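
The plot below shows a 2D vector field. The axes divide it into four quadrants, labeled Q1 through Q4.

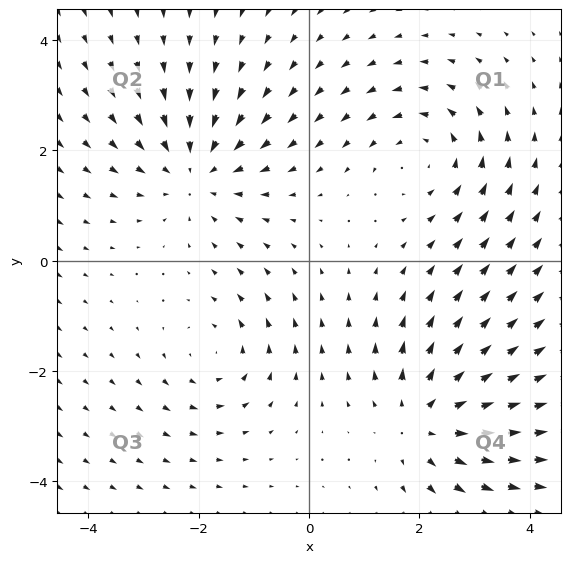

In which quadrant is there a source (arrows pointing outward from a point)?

The source sits at approximately (2.1, -2.9), which lies in quadrant Q4. The divergence there is about +5, positive as expected for a source.

Q4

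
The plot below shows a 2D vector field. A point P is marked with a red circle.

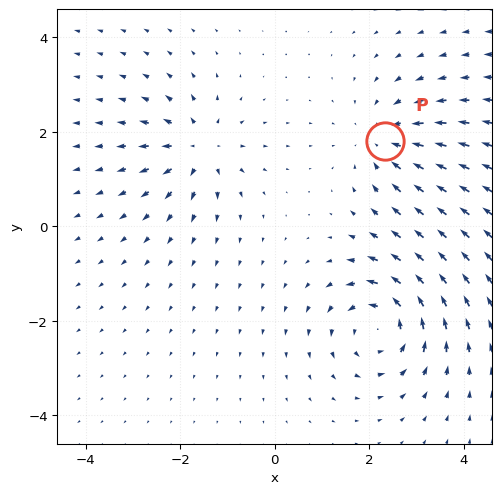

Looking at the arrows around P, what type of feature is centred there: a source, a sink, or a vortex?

sink

At P (2.3, 1.8) the arrows converge inward. Divergence about -3, curl ≈0 — negative divergence with near-zero curl is a sink.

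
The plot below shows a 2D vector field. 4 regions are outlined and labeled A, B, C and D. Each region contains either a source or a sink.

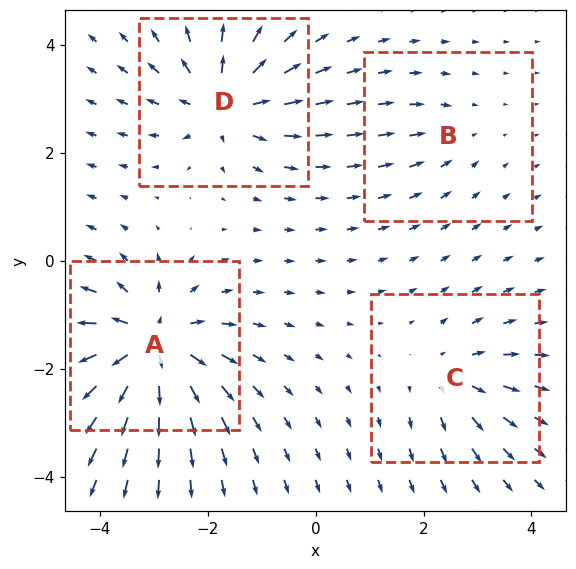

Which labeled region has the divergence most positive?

Divergence at each region's feature centre — A: about +9, B: about -2, C: about +4, D: about +6. Region A is most positive.

A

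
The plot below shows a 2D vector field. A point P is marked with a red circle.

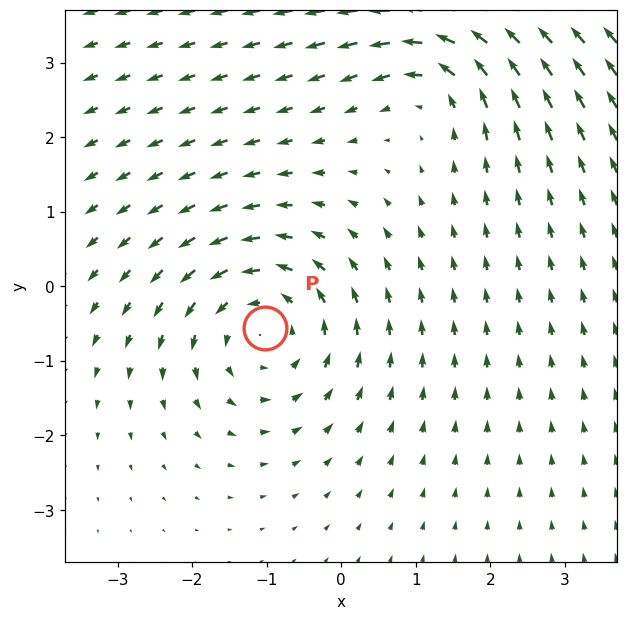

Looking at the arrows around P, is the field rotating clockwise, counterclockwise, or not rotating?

Near P at (-1.0, -0.6) the arrows circulate counterclockwise. The curl (z-component) there is about +4; positive curl means counterclockwise rotation.

counterclockwise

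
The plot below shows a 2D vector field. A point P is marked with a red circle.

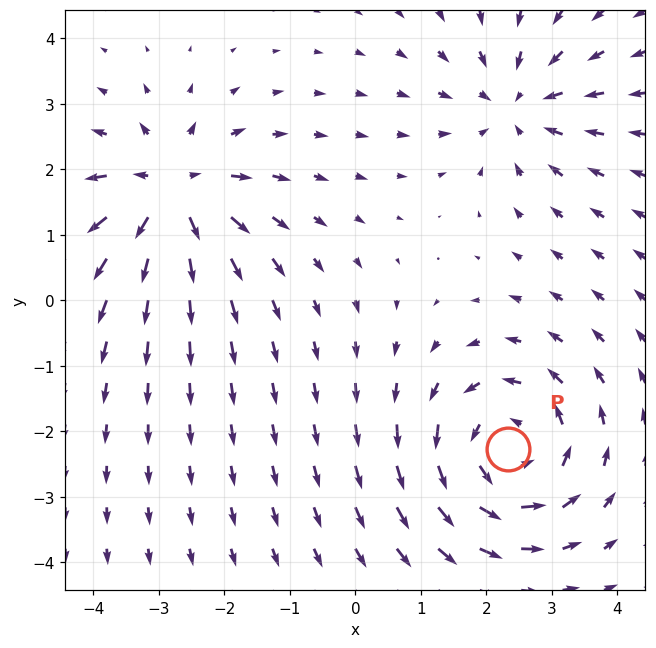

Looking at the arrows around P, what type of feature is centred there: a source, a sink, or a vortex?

At P (2.3, -2.3) the arrows circulate counterclockwise. Divergence ≈0, curl about +4 — near-zero divergence with nonzero curl is a vortex.

vortex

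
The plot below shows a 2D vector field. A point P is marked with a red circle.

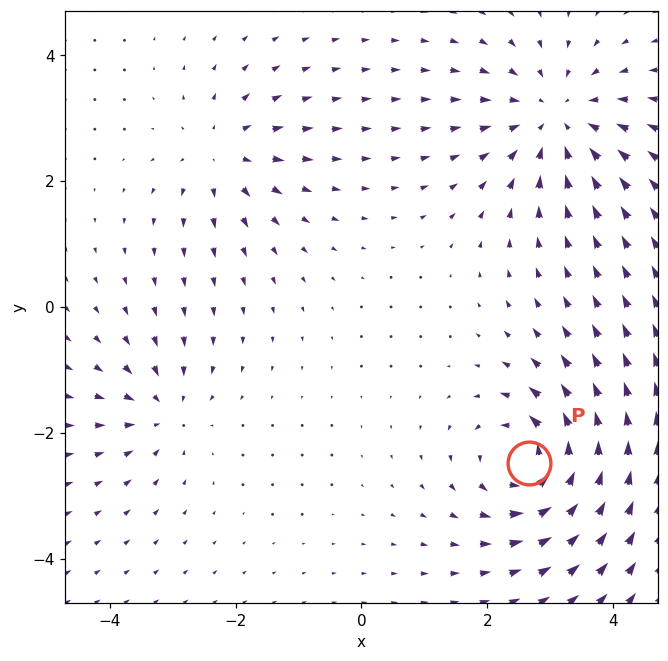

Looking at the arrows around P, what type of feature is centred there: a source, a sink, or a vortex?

vortex

At P (2.7, -2.5) the arrows circulate counterclockwise. Divergence ≈0, curl about +6 — near-zero divergence with nonzero curl is a vortex.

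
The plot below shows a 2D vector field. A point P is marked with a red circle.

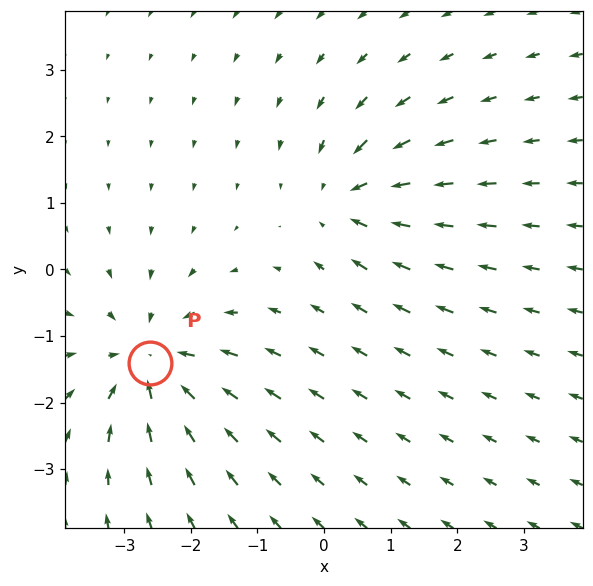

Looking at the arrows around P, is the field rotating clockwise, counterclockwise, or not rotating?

Near P at (-2.6, -1.4) the arrows show no circulation. The curl there is ≈0.

not rotating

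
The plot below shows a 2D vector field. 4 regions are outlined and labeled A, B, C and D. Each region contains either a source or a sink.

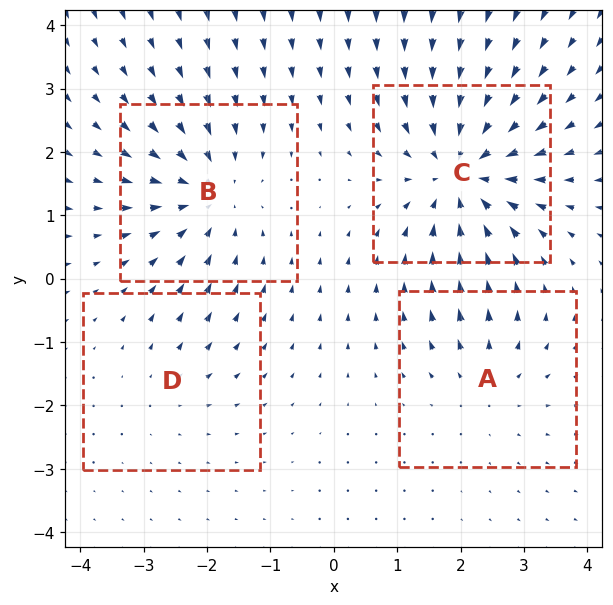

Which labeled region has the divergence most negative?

C

Divergence at each region's feature centre — A: about +3, B: about -5, C: about -6, D: about +2. Region C is most negative.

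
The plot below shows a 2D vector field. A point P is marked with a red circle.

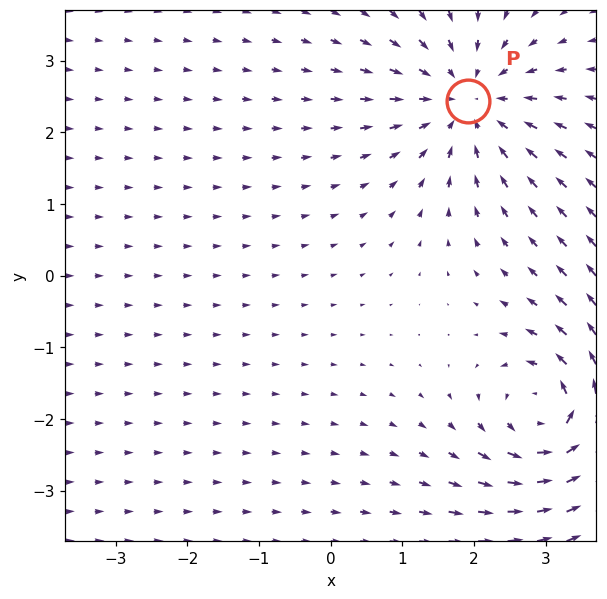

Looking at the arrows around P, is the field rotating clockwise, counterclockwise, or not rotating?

Near P at (1.9, 2.4) the arrows show no circulation. The curl there is ≈0.

not rotating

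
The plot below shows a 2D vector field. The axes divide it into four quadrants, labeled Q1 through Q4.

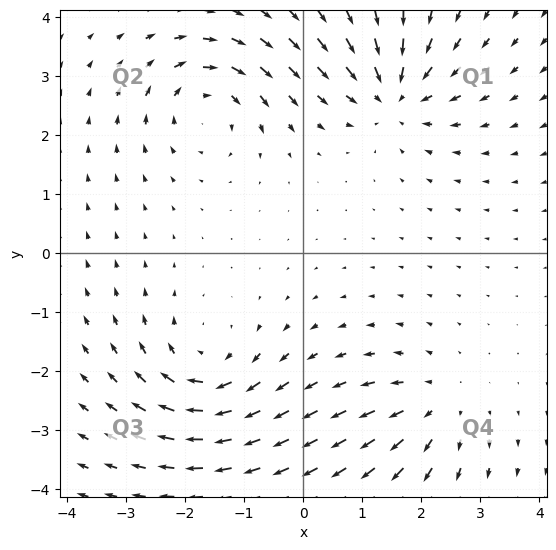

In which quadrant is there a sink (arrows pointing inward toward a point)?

The sink sits at approximately (1.5, 2.7), which lies in quadrant Q1. The divergence there is about -5, negative as expected for a sink.

Q1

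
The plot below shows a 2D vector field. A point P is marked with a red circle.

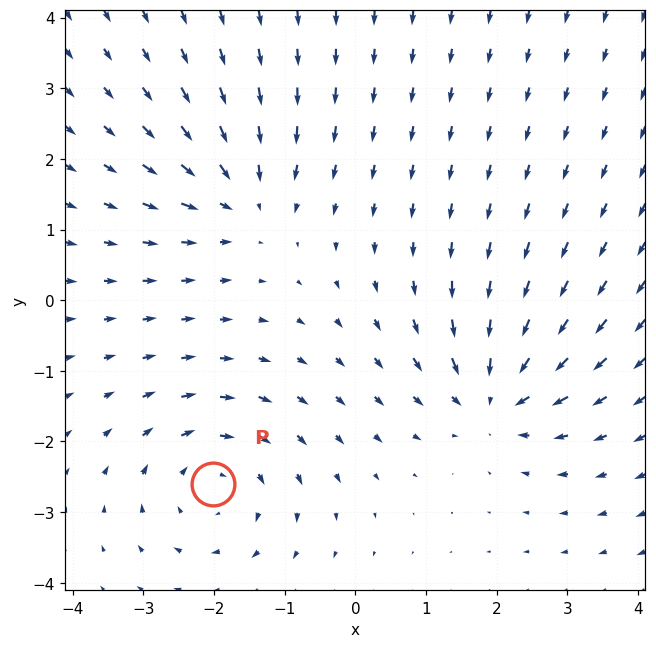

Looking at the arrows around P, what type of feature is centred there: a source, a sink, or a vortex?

At P (-2.0, -2.6) the arrows circulate clockwise. Divergence ≈0, curl about -4 — near-zero divergence with nonzero curl is a vortex.

vortex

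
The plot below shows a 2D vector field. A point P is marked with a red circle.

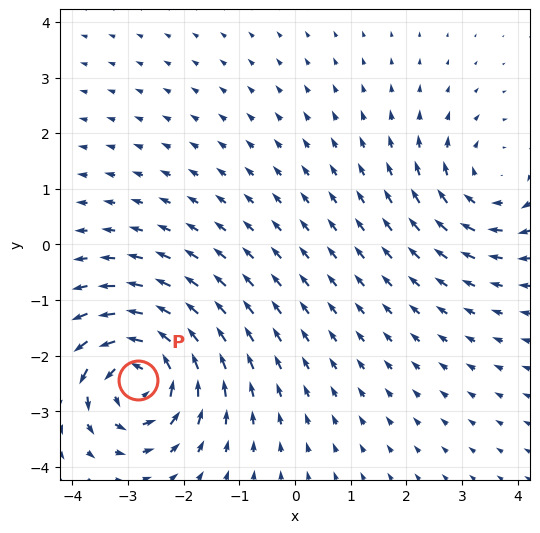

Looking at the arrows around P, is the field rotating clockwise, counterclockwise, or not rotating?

counterclockwise

Near P at (-2.8, -2.4) the arrows circulate counterclockwise. The curl (z-component) there is about +6; positive curl means counterclockwise rotation.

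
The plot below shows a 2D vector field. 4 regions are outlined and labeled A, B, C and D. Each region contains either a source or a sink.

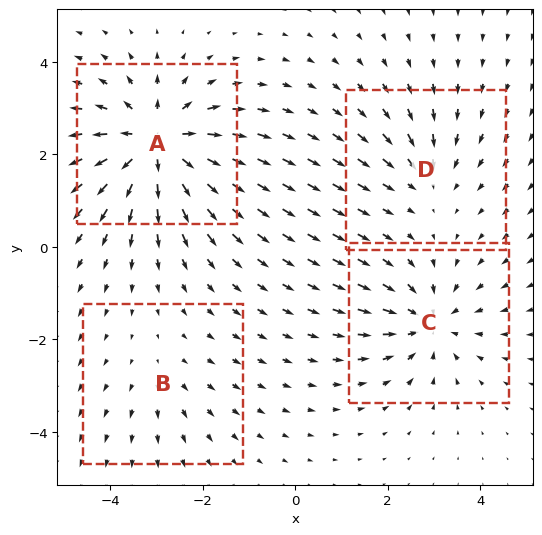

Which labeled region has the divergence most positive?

A

Divergence at each region's feature centre — A: about +7, B: about +2, C: about -5, D: about -3. Region A is most positive.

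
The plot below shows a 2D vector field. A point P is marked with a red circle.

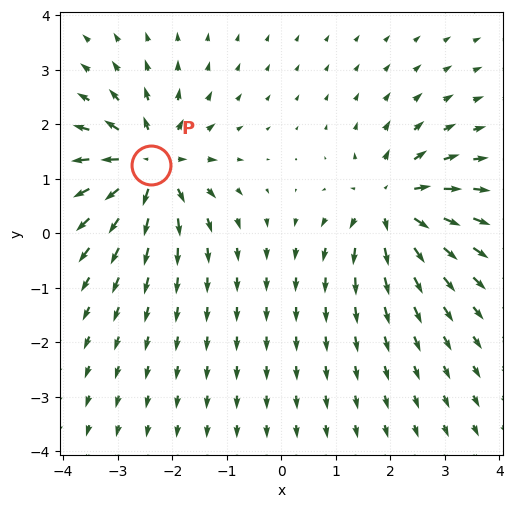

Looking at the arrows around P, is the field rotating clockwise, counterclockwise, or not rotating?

Near P at (-2.4, 1.3) the arrows show no circulation. The curl there is ≈0.

not rotating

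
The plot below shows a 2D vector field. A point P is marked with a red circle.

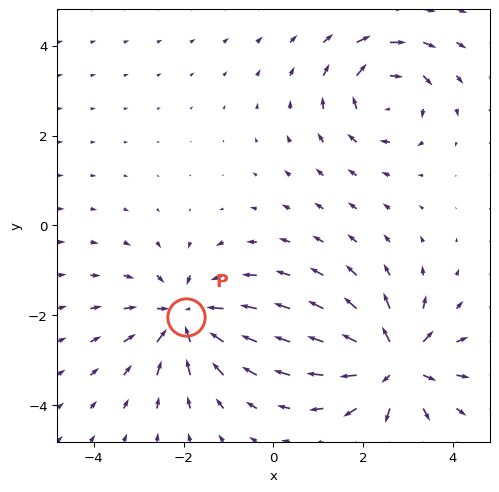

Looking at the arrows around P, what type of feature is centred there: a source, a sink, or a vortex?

sink

At P (-2.0, -2.0) the arrows converge inward. Divergence about -5, curl ≈0 — negative divergence with near-zero curl is a sink.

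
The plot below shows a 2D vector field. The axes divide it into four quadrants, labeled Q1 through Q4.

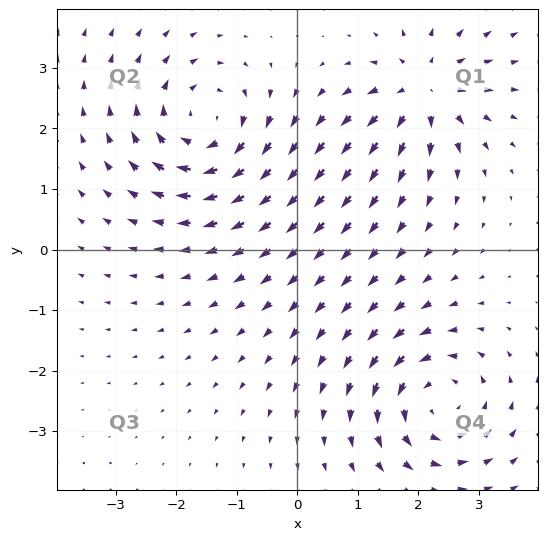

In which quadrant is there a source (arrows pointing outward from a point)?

Q1

The source sits at approximately (2.1, 2.6), which lies in quadrant Q1. The divergence there is about +5, positive as expected for a source.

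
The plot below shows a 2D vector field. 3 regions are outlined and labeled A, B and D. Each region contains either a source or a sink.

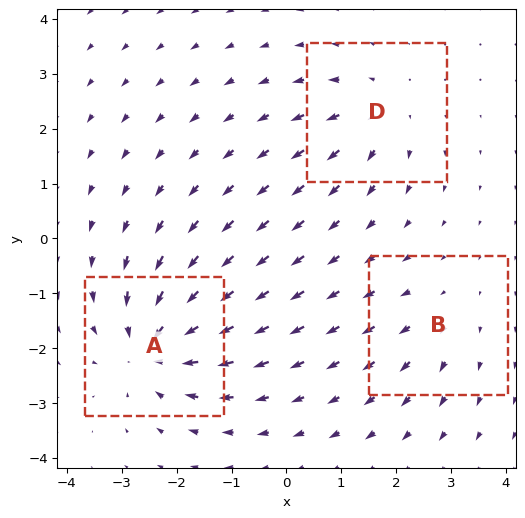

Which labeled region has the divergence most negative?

Divergence at each region's feature centre — A: about -5, B: about +2, D: about +3. Region A is most negative.

A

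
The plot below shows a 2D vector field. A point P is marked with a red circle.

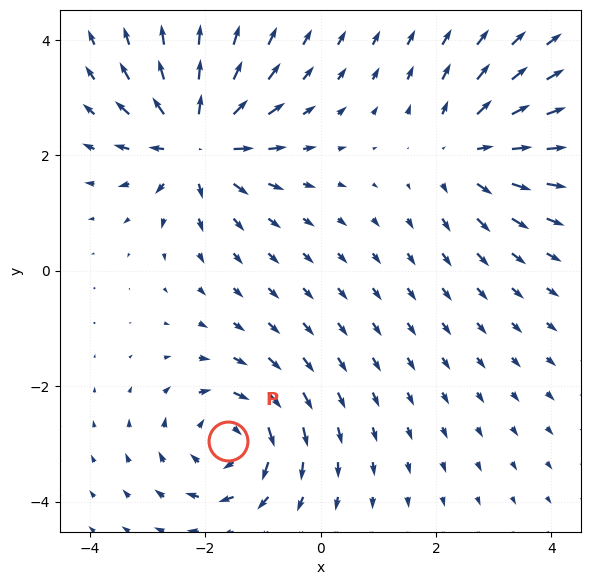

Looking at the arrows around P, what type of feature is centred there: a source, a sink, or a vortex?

vortex

At P (-1.6, -2.9) the arrows circulate clockwise. Divergence ≈0, curl about -5 — near-zero divergence with nonzero curl is a vortex.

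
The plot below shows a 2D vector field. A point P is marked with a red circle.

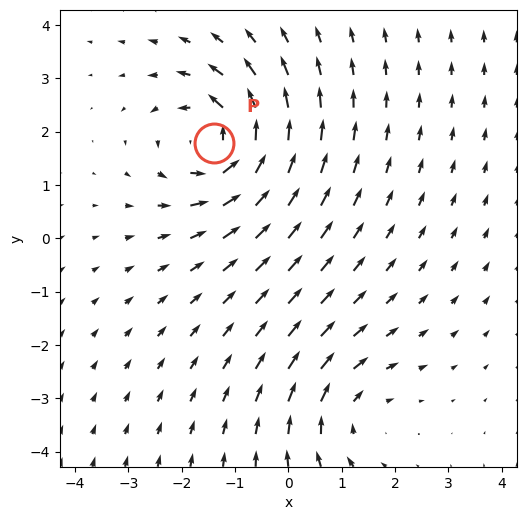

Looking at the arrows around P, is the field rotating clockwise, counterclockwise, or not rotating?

counterclockwise

Near P at (-1.4, 1.8) the arrows circulate counterclockwise. The curl (z-component) there is about +5; positive curl means counterclockwise rotation.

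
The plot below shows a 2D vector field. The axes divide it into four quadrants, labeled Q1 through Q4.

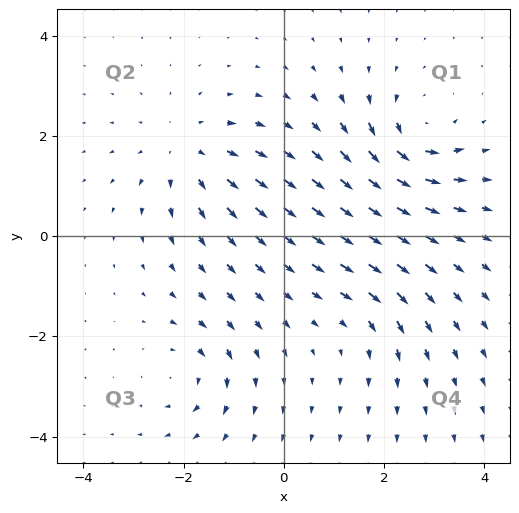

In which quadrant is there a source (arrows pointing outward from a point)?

Q2

The source sits at approximately (-1.9, 1.7), which lies in quadrant Q2. The divergence there is about +4, positive as expected for a source.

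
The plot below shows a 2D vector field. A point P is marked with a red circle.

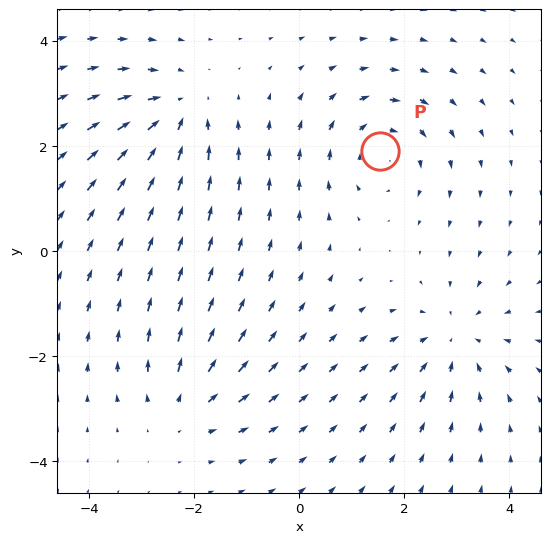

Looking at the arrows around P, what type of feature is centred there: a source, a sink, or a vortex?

At P (1.5, 1.9) the arrows circulate clockwise. Divergence ≈0, curl about -4 — near-zero divergence with nonzero curl is a vortex.

vortex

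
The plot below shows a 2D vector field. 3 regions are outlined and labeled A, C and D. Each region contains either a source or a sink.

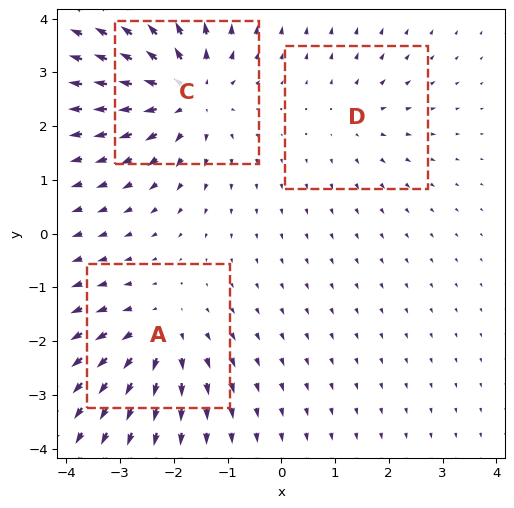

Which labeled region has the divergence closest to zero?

Divergence at each region's feature centre — A: about +3, C: about +5, D: about +2. Region D is closest to zero.

D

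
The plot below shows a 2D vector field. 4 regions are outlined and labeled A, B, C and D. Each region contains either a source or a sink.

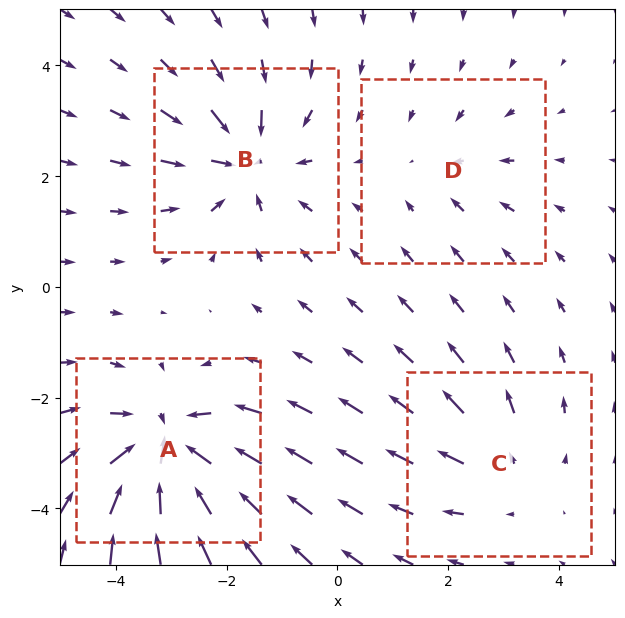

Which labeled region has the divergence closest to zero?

Divergence at each region's feature centre — A: about -6, B: about -5, C: about +3, D: about -2. Region D is closest to zero.

D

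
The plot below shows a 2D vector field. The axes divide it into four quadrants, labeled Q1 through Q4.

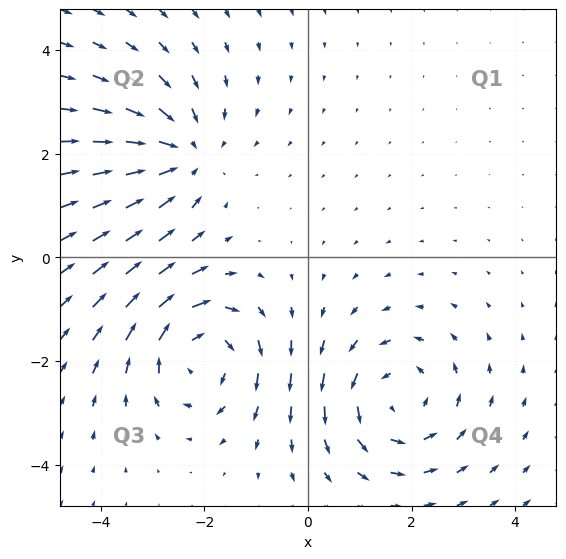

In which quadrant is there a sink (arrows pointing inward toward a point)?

The sink sits at approximately (-2.4, 2.0), which lies in quadrant Q2. The divergence there is about -4, negative as expected for a sink.

Q2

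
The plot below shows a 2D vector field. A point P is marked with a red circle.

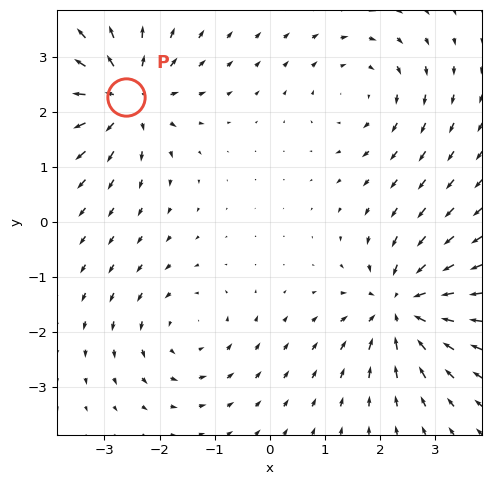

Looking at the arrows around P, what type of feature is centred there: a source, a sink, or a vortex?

At P (-2.6, 2.3) the arrows spread outward. Divergence about +5, curl ≈0 — positive divergence with near-zero curl is a source.

source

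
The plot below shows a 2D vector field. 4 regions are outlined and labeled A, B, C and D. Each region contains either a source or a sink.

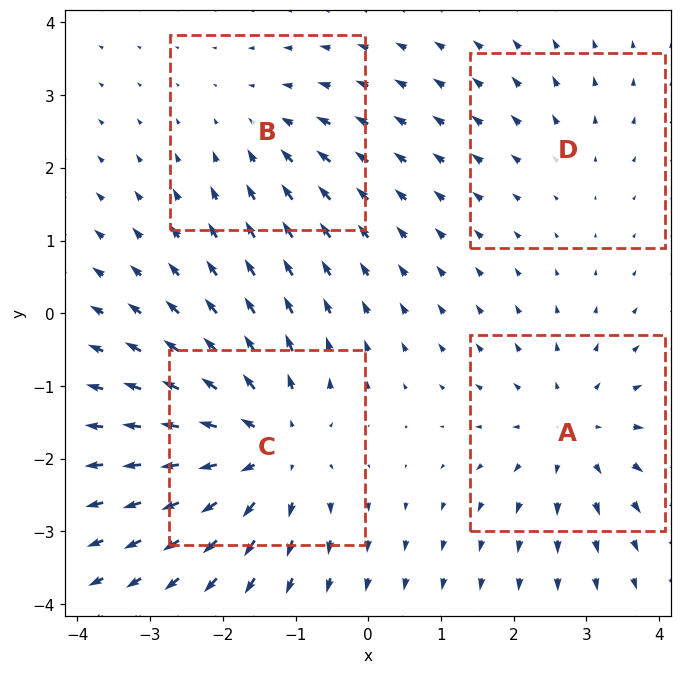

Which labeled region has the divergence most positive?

Divergence at each region's feature centre — A: about +4, B: about -3, C: about +6, D: about +2. Region C is most positive.

C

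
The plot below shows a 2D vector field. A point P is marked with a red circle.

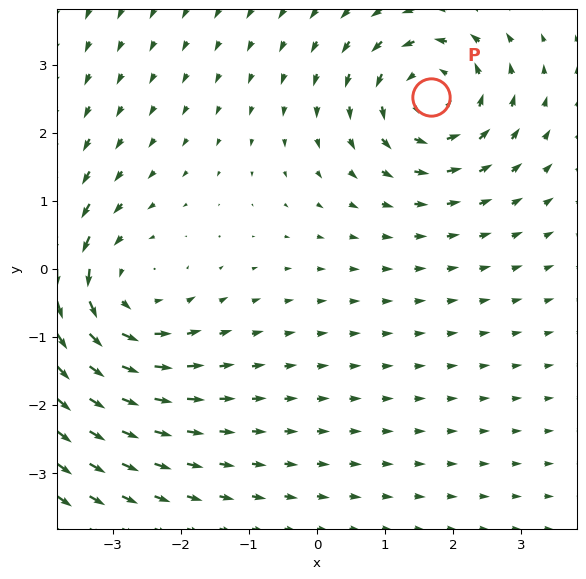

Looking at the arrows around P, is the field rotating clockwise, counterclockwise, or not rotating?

counterclockwise

Near P at (1.7, 2.5) the arrows circulate counterclockwise. The curl (z-component) there is about +5; positive curl means counterclockwise rotation.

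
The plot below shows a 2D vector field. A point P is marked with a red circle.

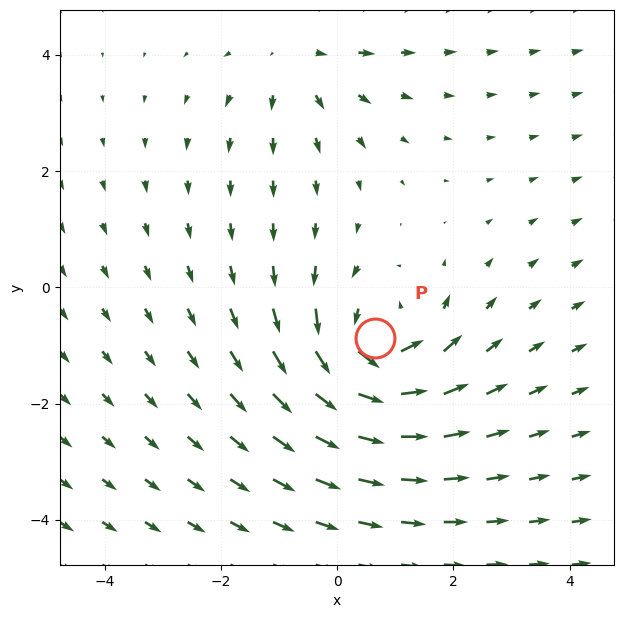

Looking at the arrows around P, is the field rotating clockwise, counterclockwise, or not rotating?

Near P at (0.7, -0.9) the arrows circulate counterclockwise. The curl (z-component) there is about +5; positive curl means counterclockwise rotation.

counterclockwise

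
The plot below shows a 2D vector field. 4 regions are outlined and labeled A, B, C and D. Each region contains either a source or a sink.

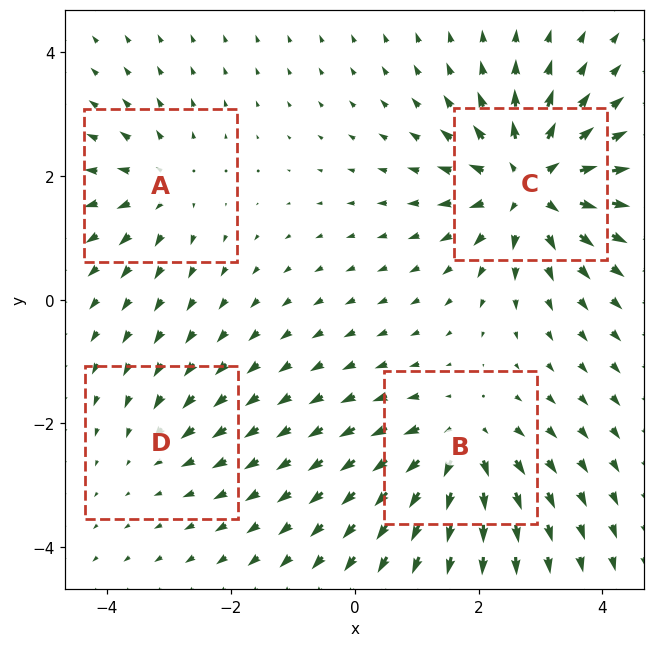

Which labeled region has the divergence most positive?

Divergence at each region's feature centre — A: about +4, B: about +5, C: about +8, D: about -2. Region C is most positive.

C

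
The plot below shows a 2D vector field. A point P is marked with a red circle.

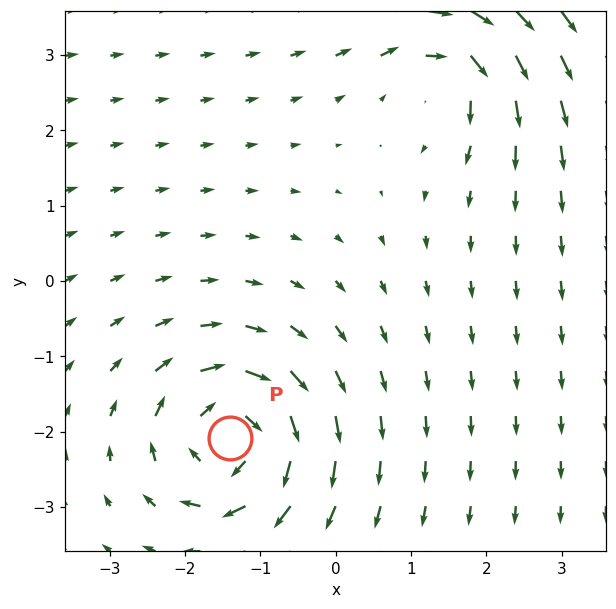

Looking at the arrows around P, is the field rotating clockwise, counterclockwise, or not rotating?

Near P at (-1.4, -2.1) the arrows circulate clockwise. The curl (z-component) there is about -7; negative curl means clockwise rotation.

clockwise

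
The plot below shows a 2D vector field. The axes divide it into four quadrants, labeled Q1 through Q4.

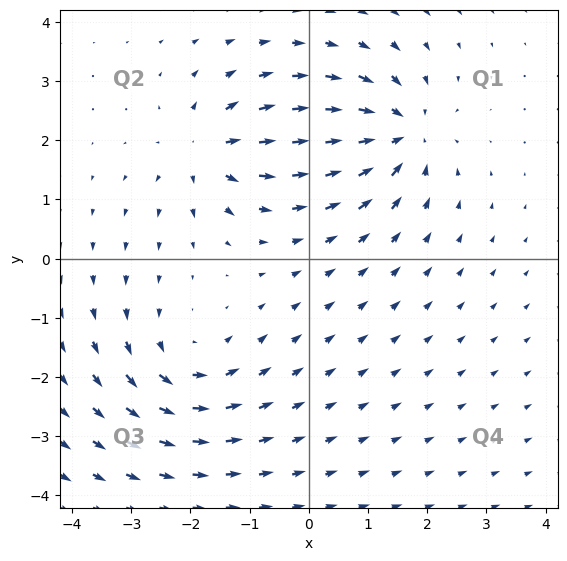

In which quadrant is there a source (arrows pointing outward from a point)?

Q2

The source sits at approximately (-1.7, 1.8), which lies in quadrant Q2. The divergence there is about +5, positive as expected for a source.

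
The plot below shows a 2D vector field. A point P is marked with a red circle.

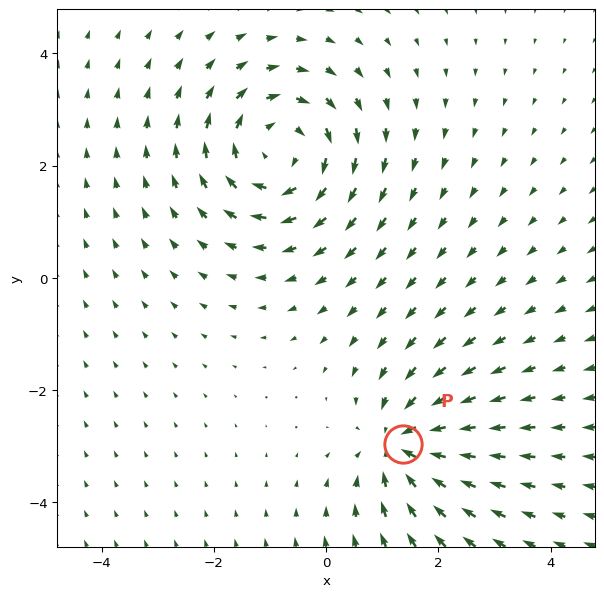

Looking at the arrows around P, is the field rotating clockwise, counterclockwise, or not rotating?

not rotating

Near P at (1.4, -3.0) the arrows show no circulation. The curl there is ≈0.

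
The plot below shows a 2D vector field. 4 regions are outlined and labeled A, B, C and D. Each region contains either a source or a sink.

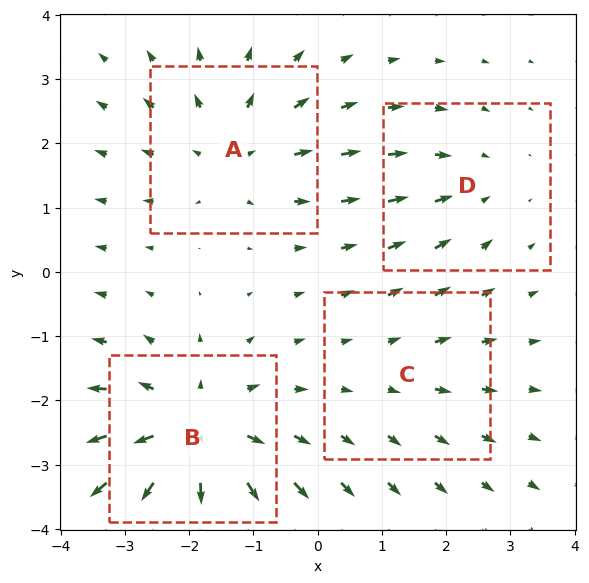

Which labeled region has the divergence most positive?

Divergence at each region's feature centre — A: about +4, B: about +6, C: about +2, D: about -3. Region B is most positive.

B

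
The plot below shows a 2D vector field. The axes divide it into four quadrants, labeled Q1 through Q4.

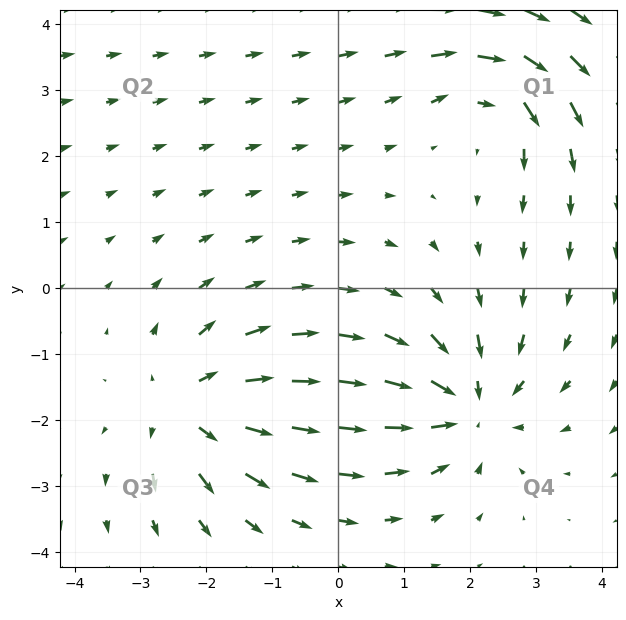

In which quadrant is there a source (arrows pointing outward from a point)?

Q3

The source sits at approximately (-2.3, -1.8), which lies in quadrant Q3. The divergence there is about +5, positive as expected for a source.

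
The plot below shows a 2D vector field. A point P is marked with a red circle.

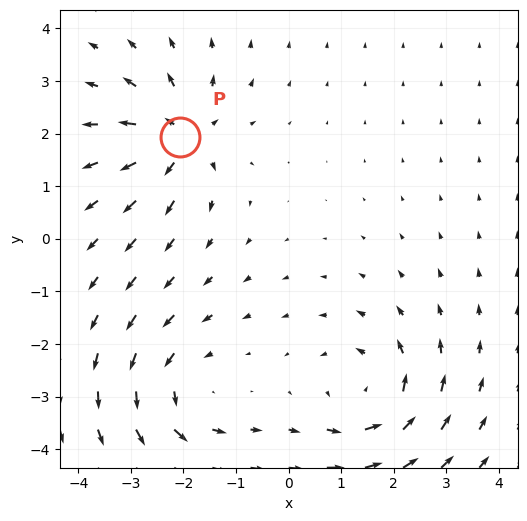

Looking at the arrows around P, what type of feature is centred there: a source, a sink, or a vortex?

At P (-2.1, 1.9) the arrows spread outward. Divergence about +6, curl ≈0 — positive divergence with near-zero curl is a source.

source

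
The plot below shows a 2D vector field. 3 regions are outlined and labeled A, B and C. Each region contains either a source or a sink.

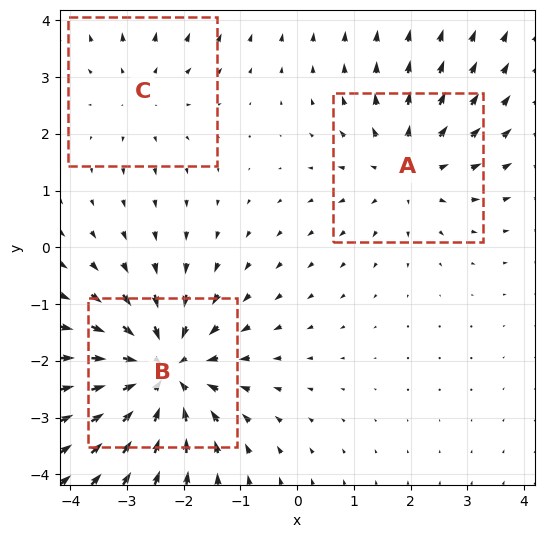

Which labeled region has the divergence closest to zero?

C

Divergence at each region's feature centre — A: about +3, B: about -5, C: about +2. Region C is closest to zero.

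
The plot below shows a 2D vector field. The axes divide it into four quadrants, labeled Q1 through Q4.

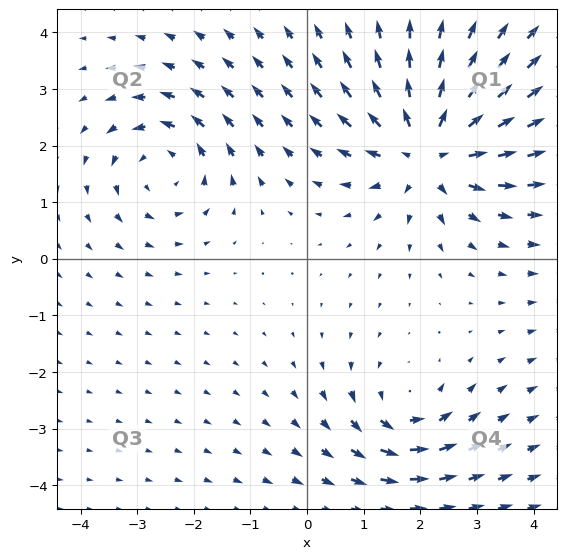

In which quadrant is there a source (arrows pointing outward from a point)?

The source sits at approximately (2.1, 1.9), which lies in quadrant Q1. The divergence there is about +5, positive as expected for a source.

Q1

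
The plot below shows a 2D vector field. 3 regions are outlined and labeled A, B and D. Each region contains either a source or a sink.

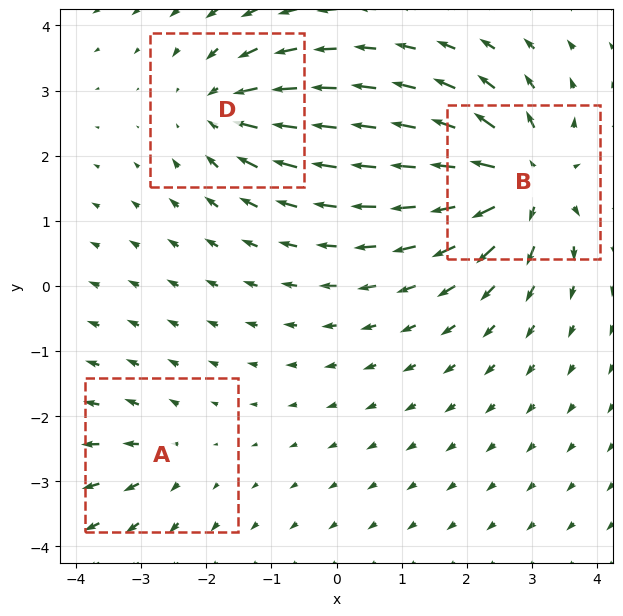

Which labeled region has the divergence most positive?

B

Divergence at each region's feature centre — A: about +2, B: about +6, D: about -4. Region B is most positive.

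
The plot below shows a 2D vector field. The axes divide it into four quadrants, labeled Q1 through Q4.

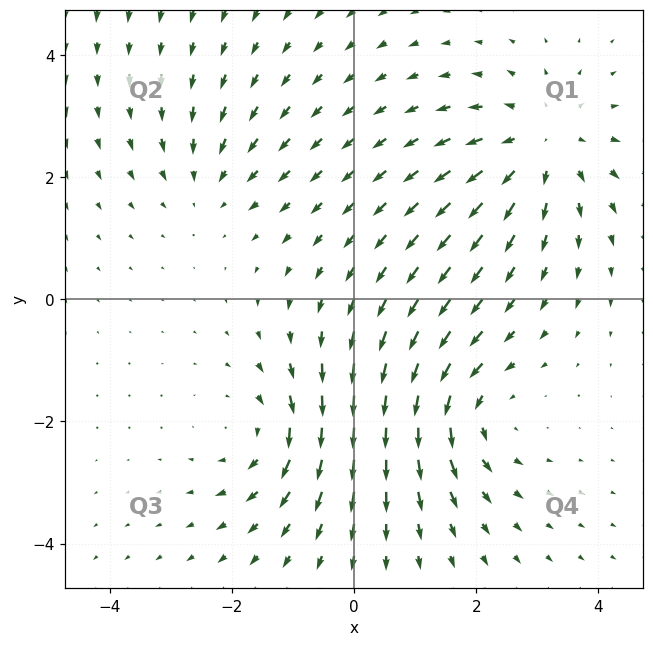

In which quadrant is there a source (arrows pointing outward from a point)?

Q1

The source sits at approximately (3.1, 2.5), which lies in quadrant Q1. The divergence there is about +4, positive as expected for a source.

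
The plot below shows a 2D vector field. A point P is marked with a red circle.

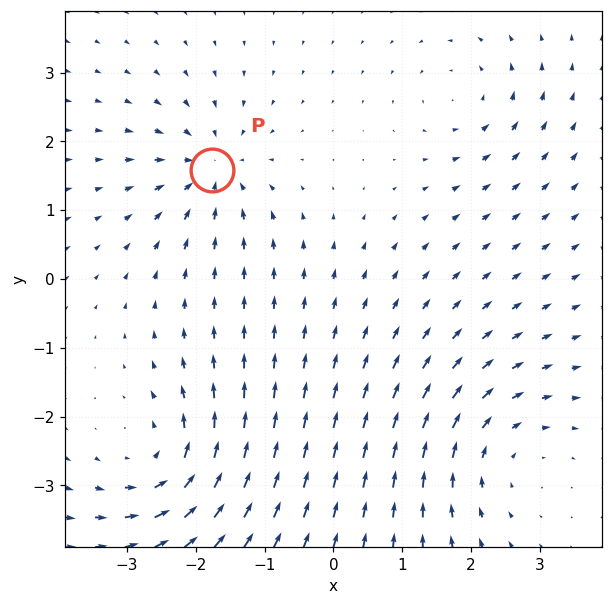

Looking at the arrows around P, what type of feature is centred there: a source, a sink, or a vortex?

sink

At P (-1.8, 1.6) the arrows converge inward. Divergence about -5, curl ≈0 — negative divergence with near-zero curl is a sink.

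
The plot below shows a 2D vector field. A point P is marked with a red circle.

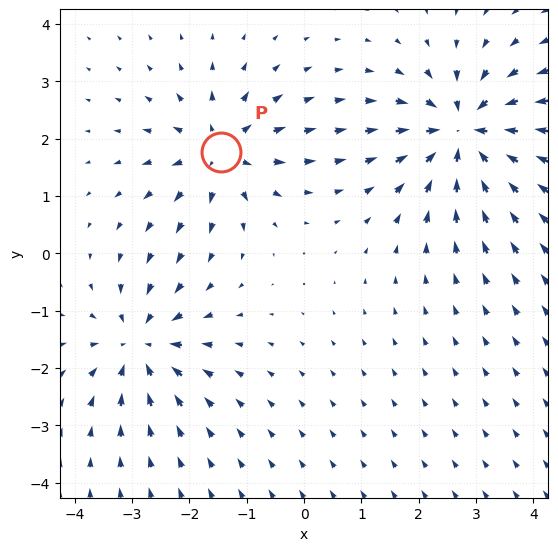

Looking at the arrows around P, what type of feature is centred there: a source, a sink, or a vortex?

At P (-1.5, 1.8) the arrows spread outward. Divergence about +4, curl ≈0 — positive divergence with near-zero curl is a source.

source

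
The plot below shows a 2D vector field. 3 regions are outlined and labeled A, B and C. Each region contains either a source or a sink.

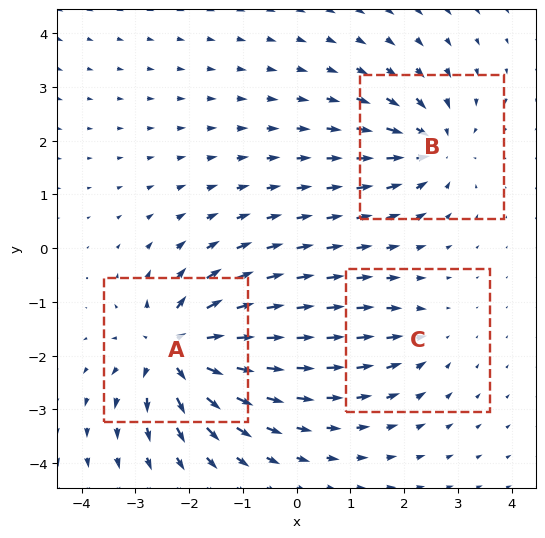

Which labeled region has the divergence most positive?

A

Divergence at each region's feature centre — A: about +6, B: about -4, C: about -2. Region A is most positive.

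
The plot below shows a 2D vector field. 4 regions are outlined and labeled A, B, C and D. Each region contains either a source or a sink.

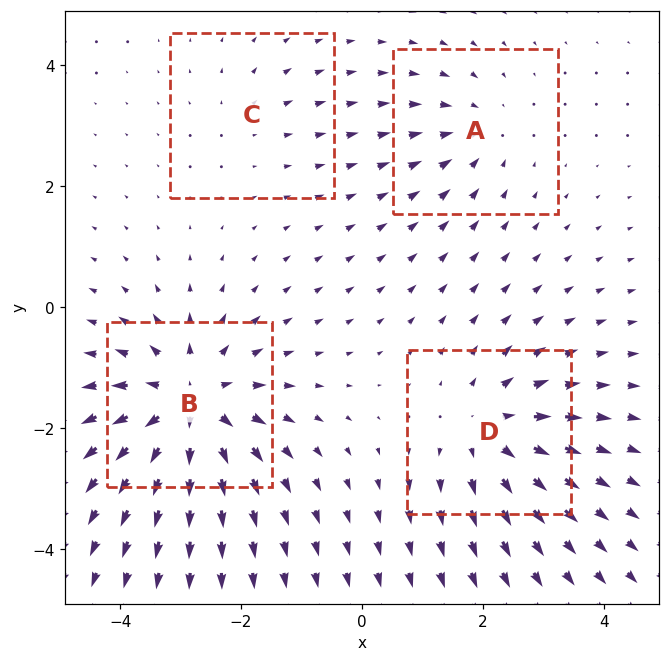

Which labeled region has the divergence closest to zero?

Divergence at each region's feature centre — A: about -3, B: about +7, C: about +2, D: about +5. Region C is closest to zero.

C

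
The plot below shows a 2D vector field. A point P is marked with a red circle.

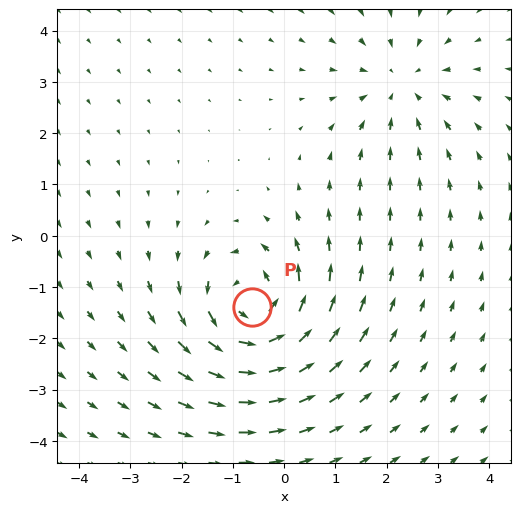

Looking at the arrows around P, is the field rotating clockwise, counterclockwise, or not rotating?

Near P at (-0.6, -1.4) the arrows circulate counterclockwise. The curl (z-component) there is about +5; positive curl means counterclockwise rotation.

counterclockwise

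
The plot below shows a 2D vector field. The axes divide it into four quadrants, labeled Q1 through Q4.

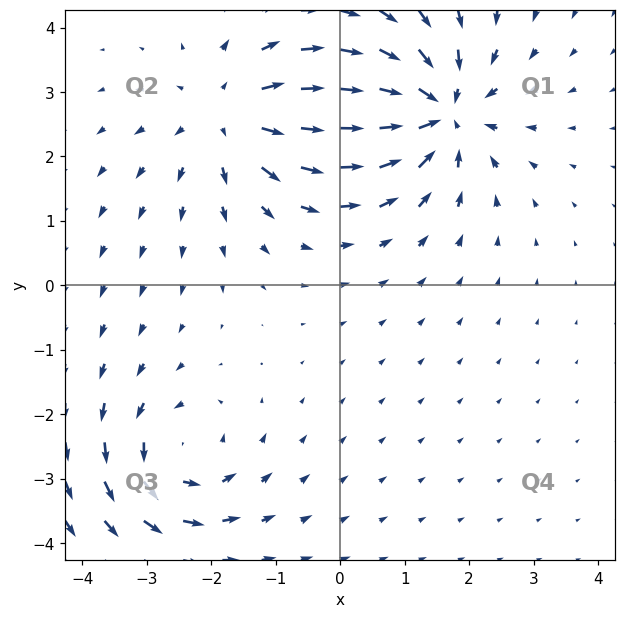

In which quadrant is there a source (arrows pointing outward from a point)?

The source sits at approximately (-1.6, 2.6), which lies in quadrant Q2. The divergence there is about +4, positive as expected for a source.

Q2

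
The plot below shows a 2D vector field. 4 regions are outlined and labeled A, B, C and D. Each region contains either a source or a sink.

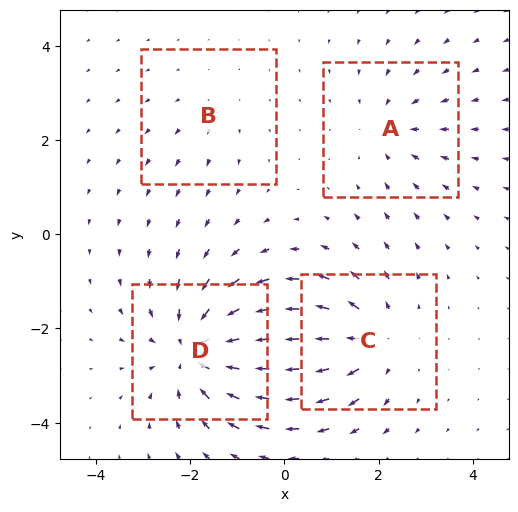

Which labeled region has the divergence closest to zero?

Divergence at each region's feature centre — A: about -3, B: about +2, C: about +4, D: about -6. Region B is closest to zero.

B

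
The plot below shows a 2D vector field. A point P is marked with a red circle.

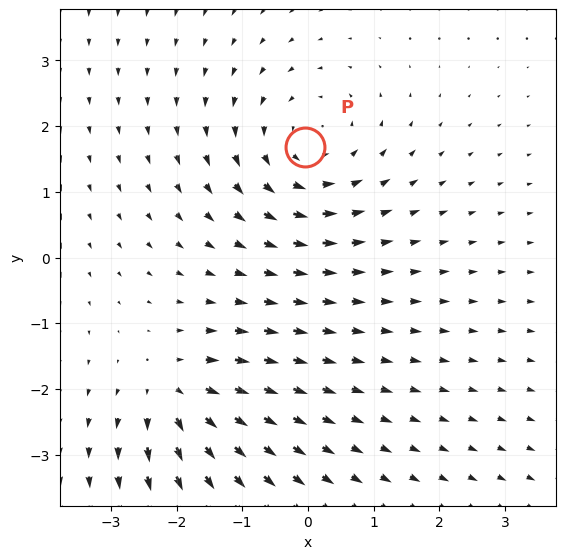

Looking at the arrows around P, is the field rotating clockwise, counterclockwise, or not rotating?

Near P at (-0.0, 1.7) the arrows circulate counterclockwise. The curl (z-component) there is about +4; positive curl means counterclockwise rotation.

counterclockwise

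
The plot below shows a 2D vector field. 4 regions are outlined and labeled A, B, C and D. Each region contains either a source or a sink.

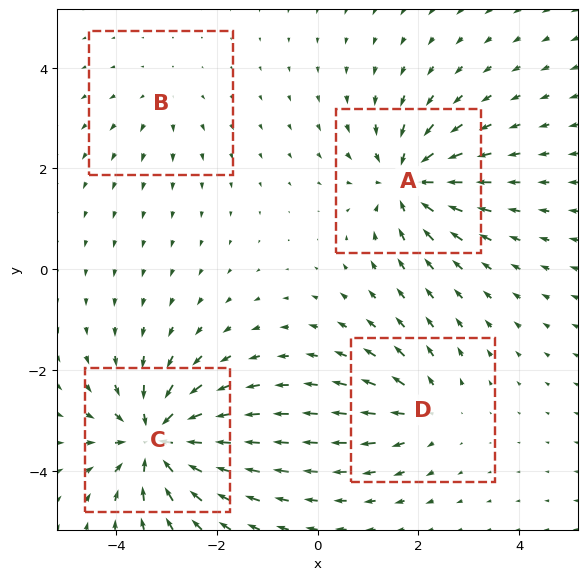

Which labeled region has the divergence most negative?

Divergence at each region's feature centre — A: about -6, B: about +2, C: about -8, D: about +4. Region C is most negative.

C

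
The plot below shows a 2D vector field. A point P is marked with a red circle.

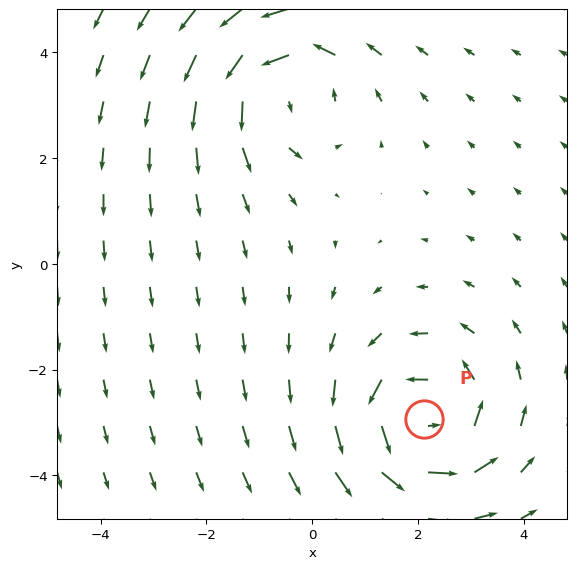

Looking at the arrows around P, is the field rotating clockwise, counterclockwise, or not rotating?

counterclockwise

Near P at (2.1, -2.9) the arrows circulate counterclockwise. The curl (z-component) there is about +5; positive curl means counterclockwise rotation.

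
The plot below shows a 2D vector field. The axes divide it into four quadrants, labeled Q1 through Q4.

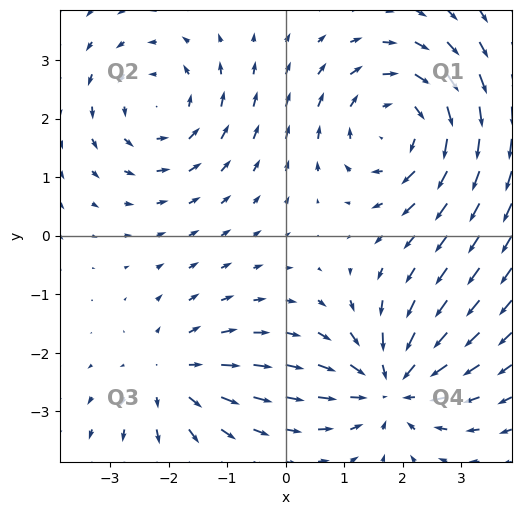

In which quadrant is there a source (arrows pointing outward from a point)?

Q3

The source sits at approximately (-2.0, -2.4), which lies in quadrant Q3. The divergence there is about +3, positive as expected for a source.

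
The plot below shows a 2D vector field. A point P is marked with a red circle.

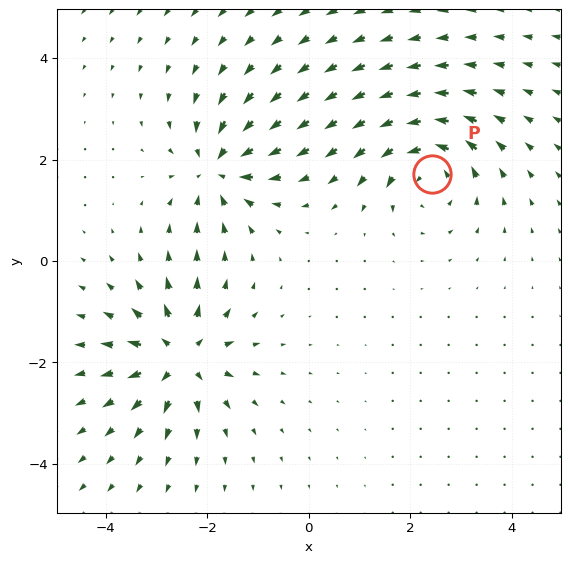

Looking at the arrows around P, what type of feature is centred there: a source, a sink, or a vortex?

At P (2.4, 1.7) the arrows circulate counterclockwise. Divergence ≈0, curl about +4 — near-zero divergence with nonzero curl is a vortex.

vortex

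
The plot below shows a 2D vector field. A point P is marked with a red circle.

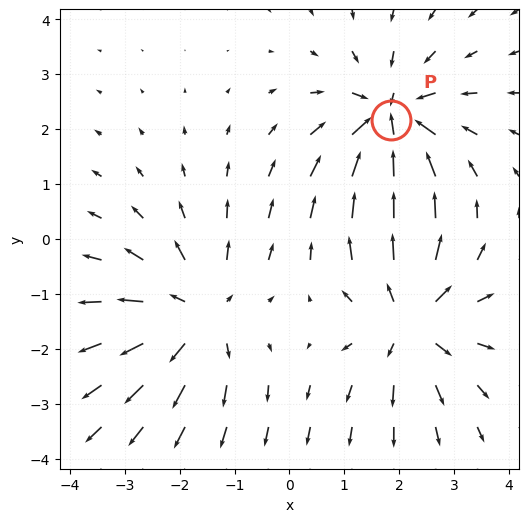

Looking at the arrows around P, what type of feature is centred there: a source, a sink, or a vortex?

At P (1.8, 2.2) the arrows converge inward. Divergence about -4, curl ≈0 — negative divergence with near-zero curl is a sink.

sink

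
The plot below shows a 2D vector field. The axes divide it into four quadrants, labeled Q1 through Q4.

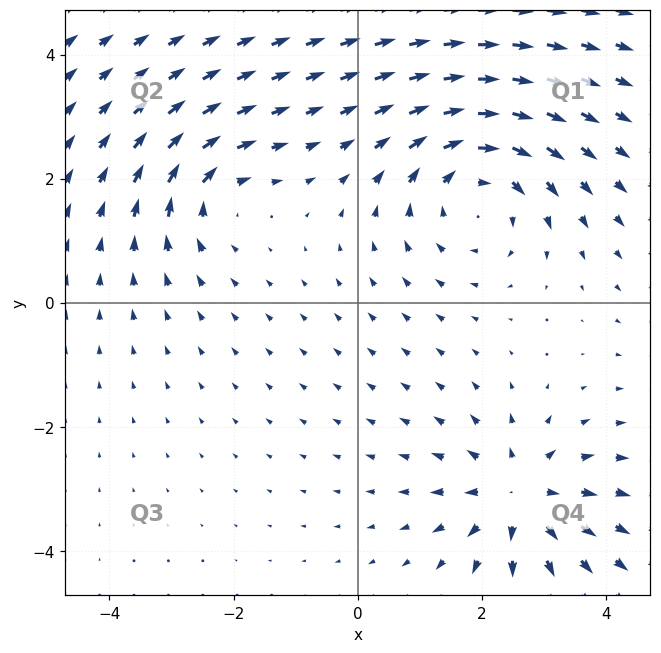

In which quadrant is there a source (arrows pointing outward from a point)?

The source sits at approximately (2.6, -3.1), which lies in quadrant Q4. The divergence there is about +4, positive as expected for a source.

Q4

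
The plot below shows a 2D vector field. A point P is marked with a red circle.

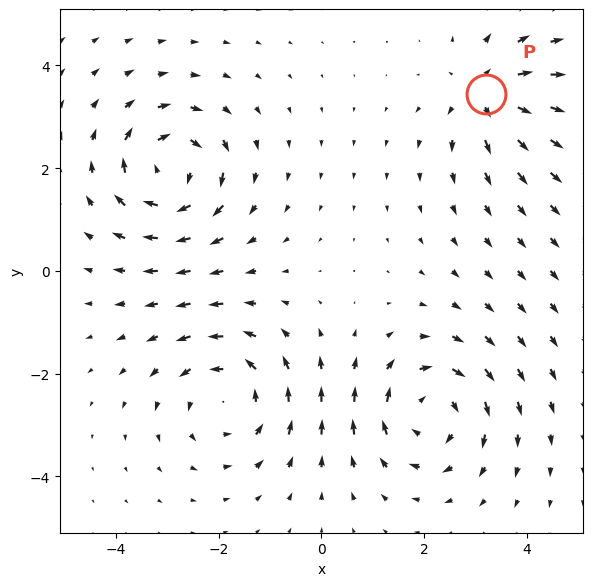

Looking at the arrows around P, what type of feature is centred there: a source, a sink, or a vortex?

At P (3.2, 3.4) the arrows spread outward. Divergence about +5, curl ≈0 — positive divergence with near-zero curl is a source.

source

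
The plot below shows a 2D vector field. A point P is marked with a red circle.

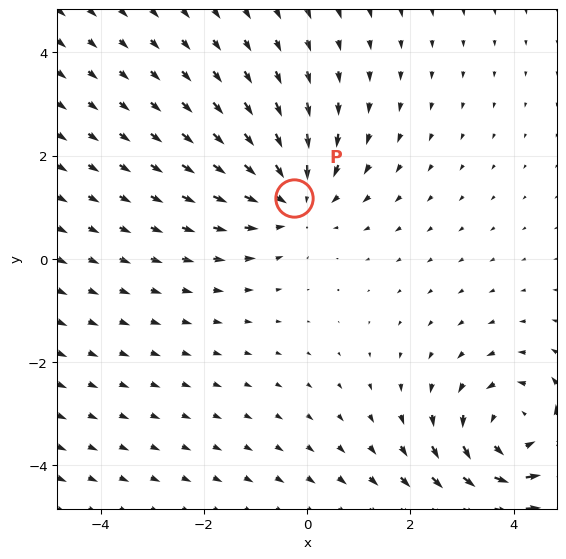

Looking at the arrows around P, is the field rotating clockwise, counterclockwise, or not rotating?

Near P at (-0.2, 1.2) the arrows show no circulation. The curl there is ≈0.

not rotating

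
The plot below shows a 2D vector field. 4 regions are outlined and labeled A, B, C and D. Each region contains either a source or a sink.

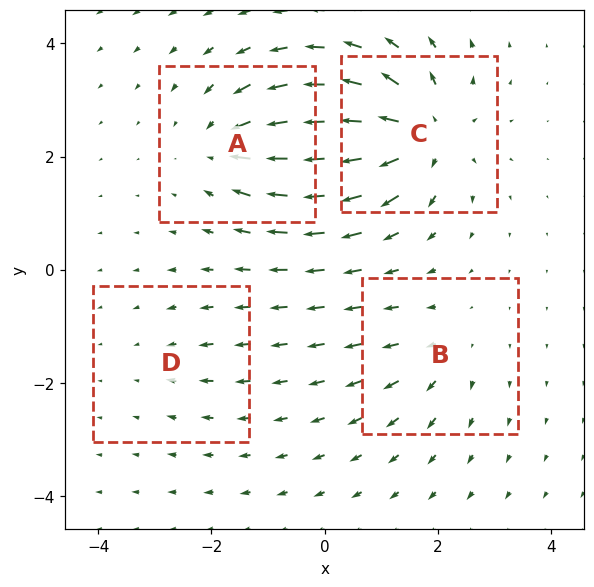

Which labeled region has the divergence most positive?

C

Divergence at each region's feature centre — A: about -5, B: about +3, C: about +7, D: about -2. Region C is most positive.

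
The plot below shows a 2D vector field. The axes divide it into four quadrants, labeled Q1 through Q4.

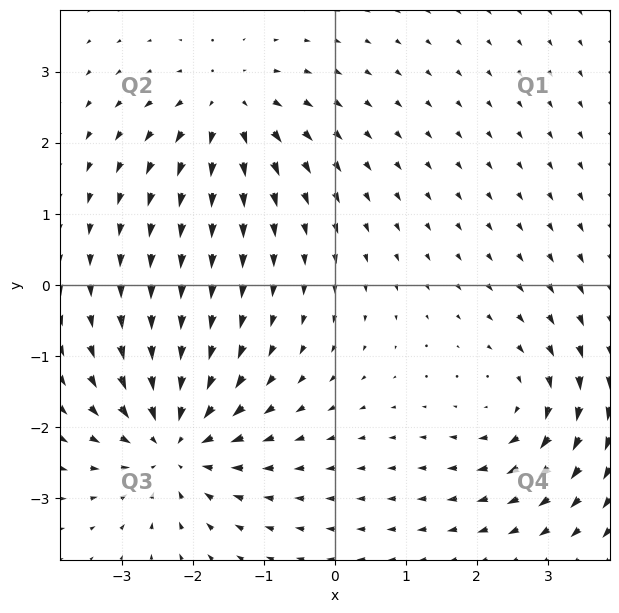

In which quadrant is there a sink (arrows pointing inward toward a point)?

The sink sits at approximately (-2.3, -2.2), which lies in quadrant Q3. The divergence there is about -4, negative as expected for a sink.

Q3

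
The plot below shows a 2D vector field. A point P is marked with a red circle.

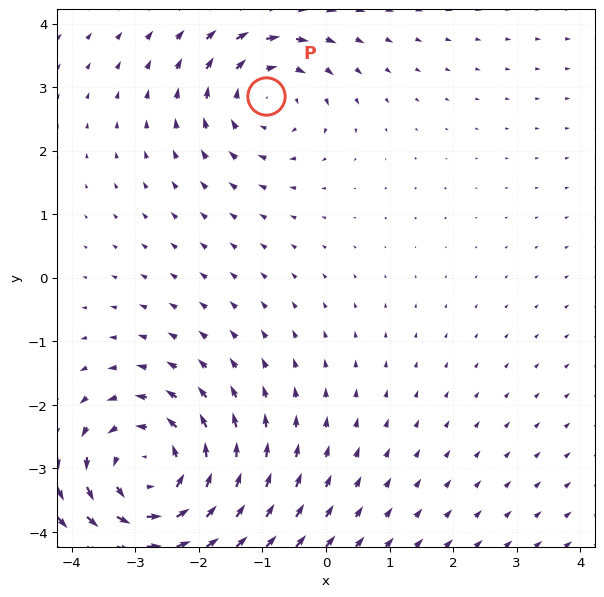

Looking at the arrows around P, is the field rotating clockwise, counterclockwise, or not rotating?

clockwise

Near P at (-0.9, 2.9) the arrows circulate clockwise. The curl (z-component) there is about -3; negative curl means clockwise rotation.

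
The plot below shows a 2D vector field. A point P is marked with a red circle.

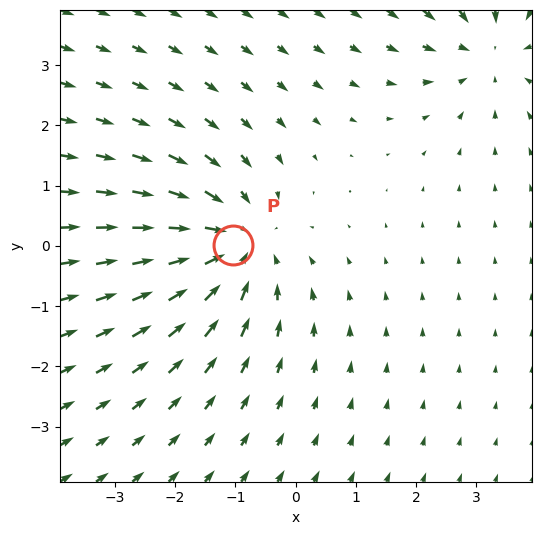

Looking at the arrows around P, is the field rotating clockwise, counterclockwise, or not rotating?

not rotating

Near P at (-1.0, 0.0) the arrows show no circulation. The curl there is ≈0.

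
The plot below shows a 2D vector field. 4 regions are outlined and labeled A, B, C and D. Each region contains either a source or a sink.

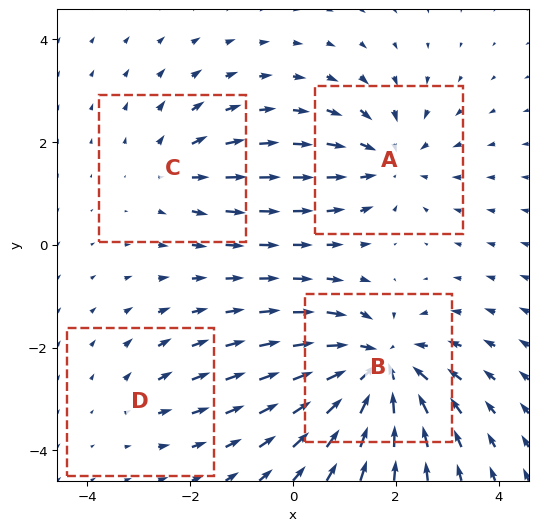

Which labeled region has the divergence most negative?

Divergence at each region's feature centre — A: about -5, B: about -7, C: about +3, D: about +2. Region B is most negative.

B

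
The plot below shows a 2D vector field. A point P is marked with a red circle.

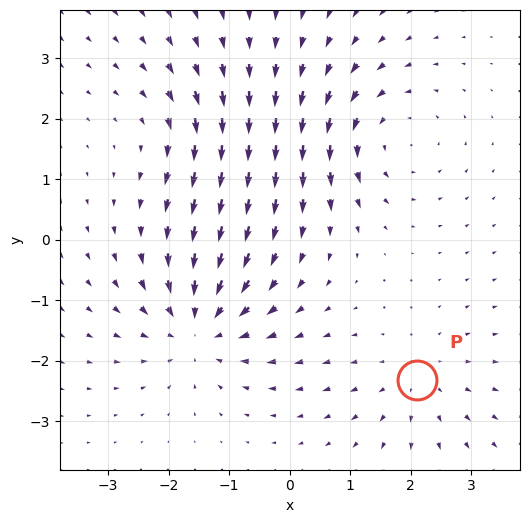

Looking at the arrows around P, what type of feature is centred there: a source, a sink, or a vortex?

source

At P (2.1, -2.3) the arrows spread outward. Divergence about +3, curl ≈0 — positive divergence with near-zero curl is a source.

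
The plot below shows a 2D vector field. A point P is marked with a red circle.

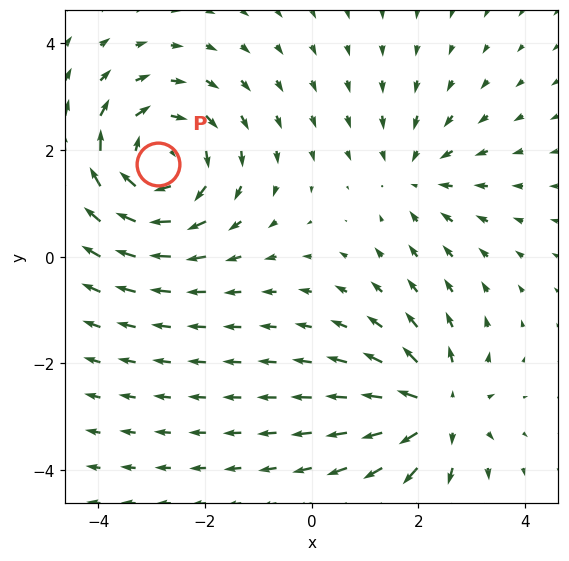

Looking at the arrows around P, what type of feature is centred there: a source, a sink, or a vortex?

vortex

At P (-2.9, 1.7) the arrows circulate clockwise. Divergence ≈0, curl about -4 — near-zero divergence with nonzero curl is a vortex.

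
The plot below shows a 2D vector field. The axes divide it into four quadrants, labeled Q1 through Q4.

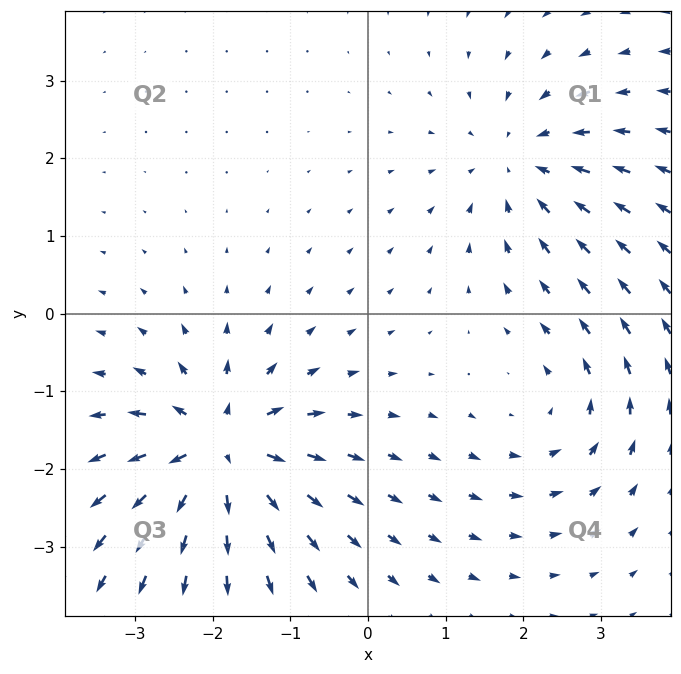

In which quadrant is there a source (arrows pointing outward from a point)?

Q3

The source sits at approximately (-1.9, -1.8), which lies in quadrant Q3. The divergence there is about +7, positive as expected for a source.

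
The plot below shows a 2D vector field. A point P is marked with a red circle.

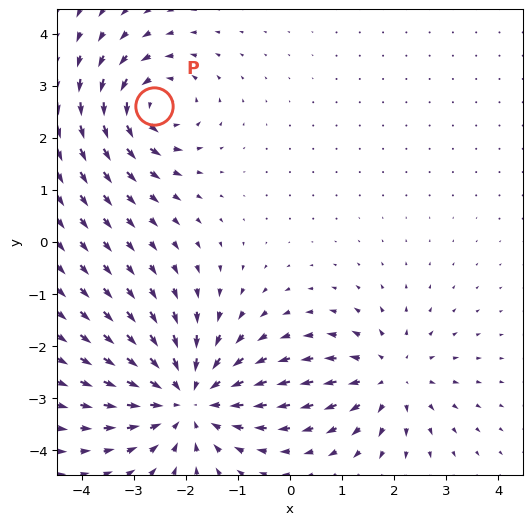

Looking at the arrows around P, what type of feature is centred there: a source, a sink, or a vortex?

At P (-2.6, 2.6) the arrows circulate counterclockwise. Divergence ≈0, curl about +4 — near-zero divergence with nonzero curl is a vortex.

vortex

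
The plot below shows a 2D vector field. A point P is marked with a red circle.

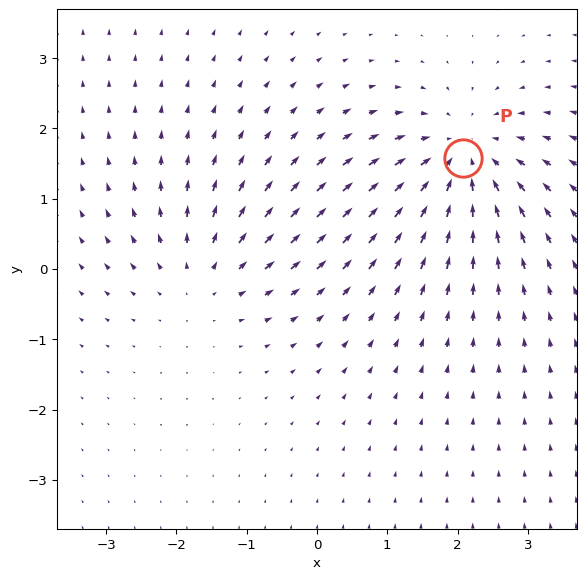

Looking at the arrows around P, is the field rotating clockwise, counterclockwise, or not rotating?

Near P at (2.1, 1.6) the arrows show no circulation. The curl there is ≈0.

not rotating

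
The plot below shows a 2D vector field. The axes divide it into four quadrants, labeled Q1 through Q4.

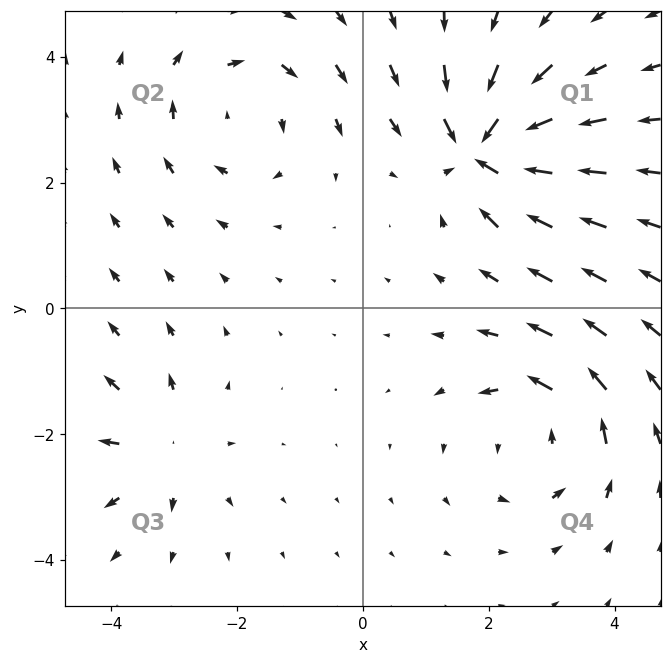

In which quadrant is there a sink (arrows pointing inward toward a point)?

Q1

The sink sits at approximately (1.9, 2.5), which lies in quadrant Q1. The divergence there is about -7, negative as expected for a sink.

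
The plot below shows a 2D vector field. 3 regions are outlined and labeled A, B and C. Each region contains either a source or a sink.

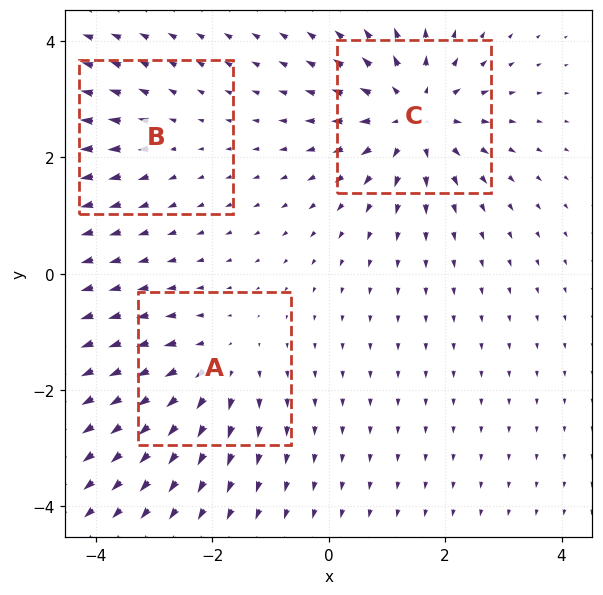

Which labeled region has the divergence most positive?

Divergence at each region's feature centre — A: about +3, B: about +2, C: about +5. Region C is most positive.

C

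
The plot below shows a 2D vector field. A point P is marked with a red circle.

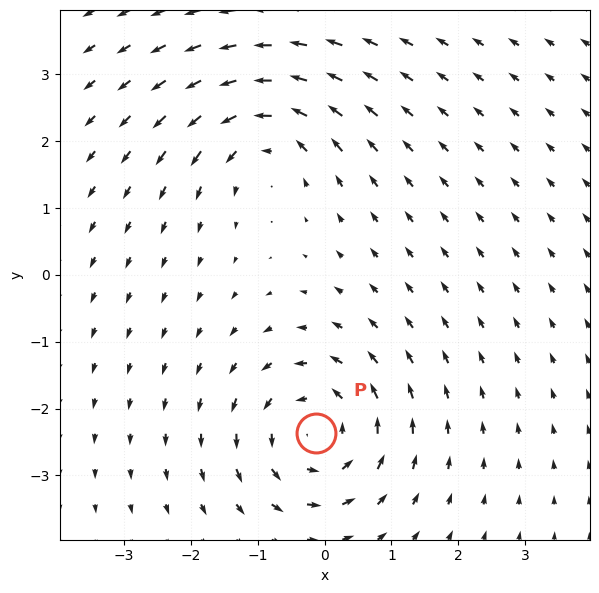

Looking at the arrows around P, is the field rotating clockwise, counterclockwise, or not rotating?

Near P at (-0.1, -2.4) the arrows circulate counterclockwise. The curl (z-component) there is about +3; positive curl means counterclockwise rotation.

counterclockwise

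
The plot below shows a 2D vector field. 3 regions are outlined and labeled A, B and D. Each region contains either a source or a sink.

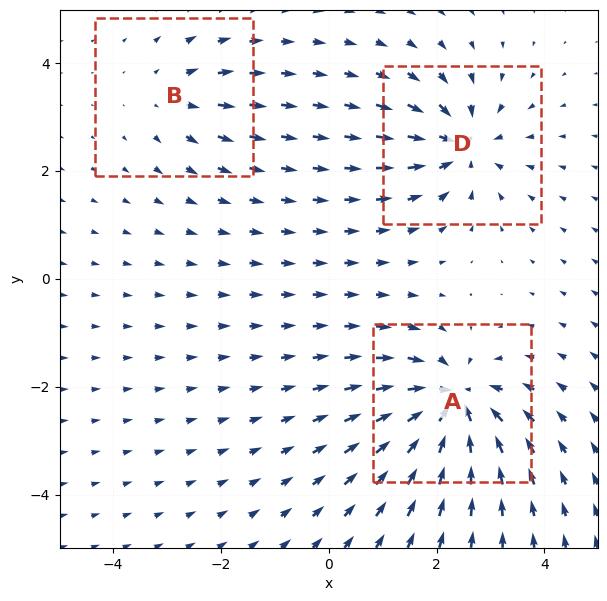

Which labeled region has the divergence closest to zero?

B

Divergence at each region's feature centre — A: about -6, B: about +2, D: about -4. Region B is closest to zero.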